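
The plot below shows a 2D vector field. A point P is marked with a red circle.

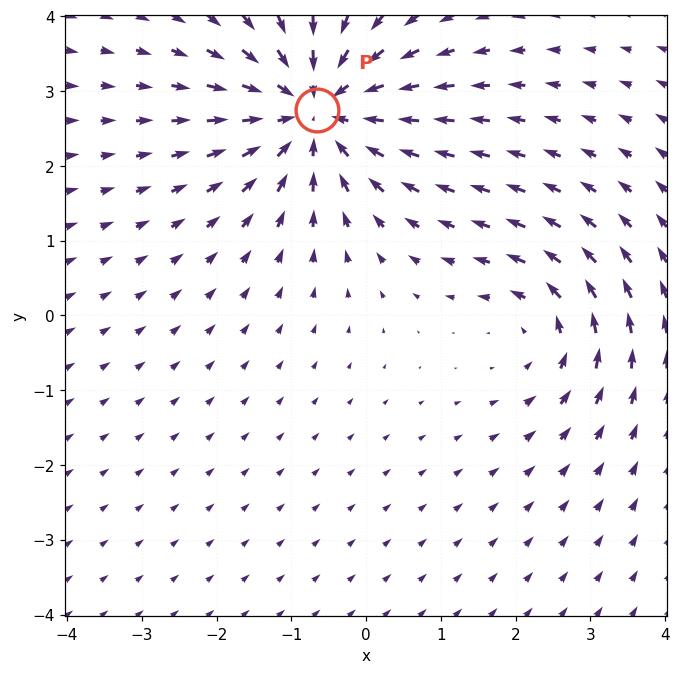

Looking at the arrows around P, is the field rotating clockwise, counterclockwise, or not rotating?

not rotating

Near P at (-0.7, 2.7) the arrows show no circulation. The curl there is ≈0.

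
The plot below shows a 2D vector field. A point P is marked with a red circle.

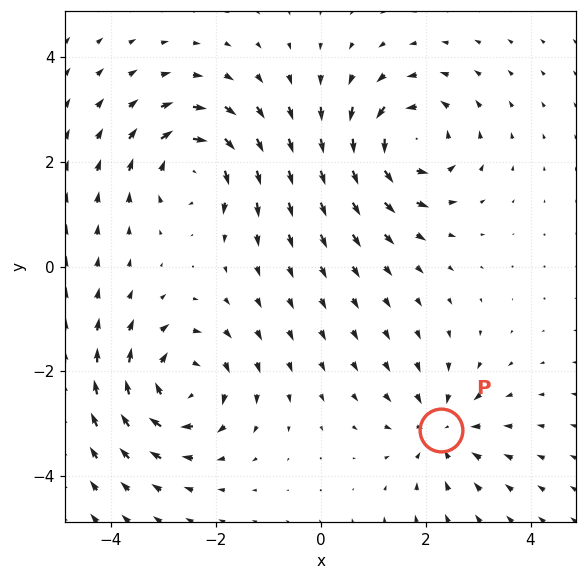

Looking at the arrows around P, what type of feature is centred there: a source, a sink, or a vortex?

sink

At P (2.3, -3.1) the arrows converge inward. Divergence about -4, curl ≈0 — negative divergence with near-zero curl is a sink.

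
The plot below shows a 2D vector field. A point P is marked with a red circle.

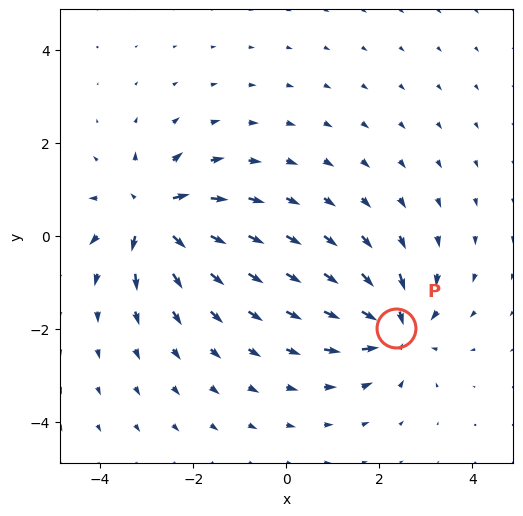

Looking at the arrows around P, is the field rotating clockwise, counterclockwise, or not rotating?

not rotating

Near P at (2.4, -2.0) the arrows show no circulation. The curl there is ≈0.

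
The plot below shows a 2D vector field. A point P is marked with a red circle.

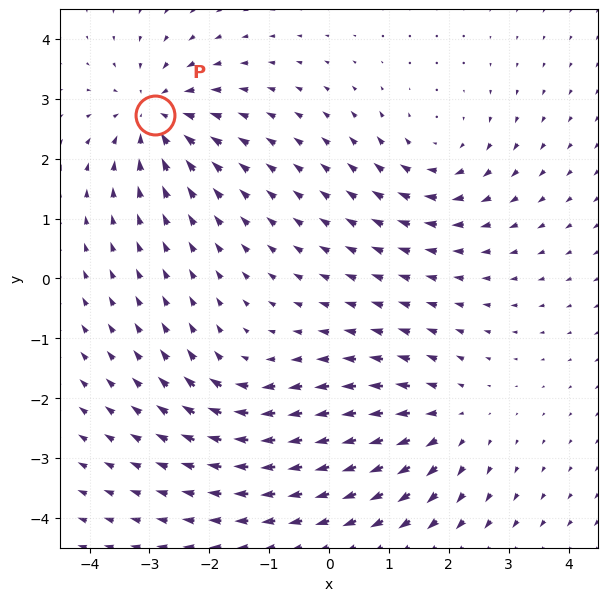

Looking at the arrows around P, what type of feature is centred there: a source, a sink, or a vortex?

At P (-2.9, 2.7) the arrows converge inward. Divergence about -6, curl ≈0 — negative divergence with near-zero curl is a sink.

sink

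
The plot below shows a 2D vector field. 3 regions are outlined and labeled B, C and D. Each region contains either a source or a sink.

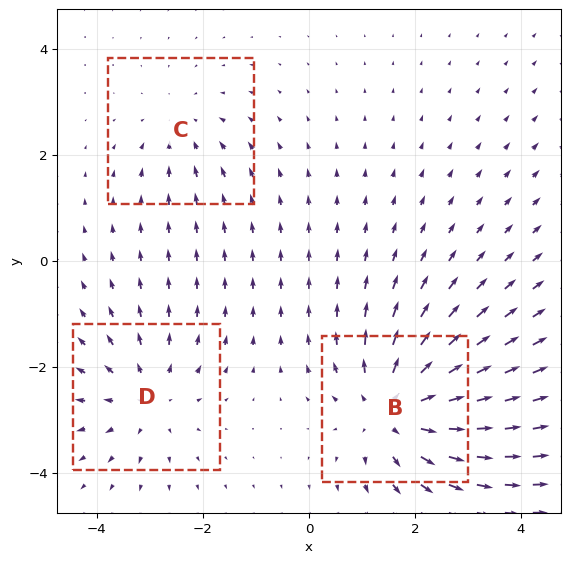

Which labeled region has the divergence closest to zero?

Divergence at each region's feature centre — B: about +4, C: about -2, D: about +3. Region C is closest to zero.

C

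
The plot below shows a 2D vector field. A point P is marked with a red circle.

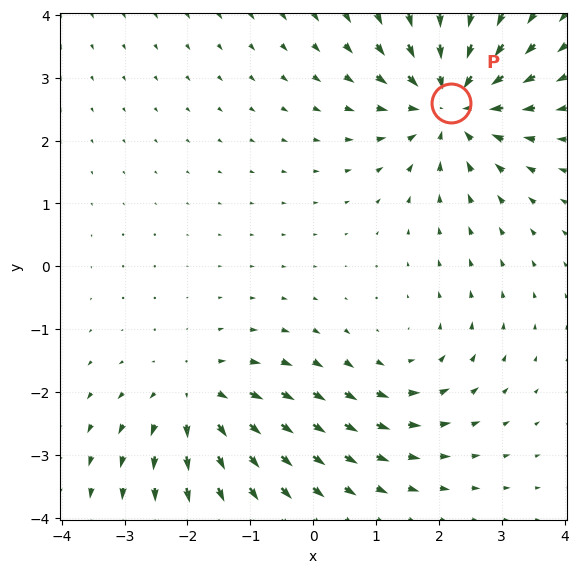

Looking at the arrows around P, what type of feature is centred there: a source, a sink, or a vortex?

sink

At P (2.2, 2.6) the arrows converge inward. Divergence about -5, curl ≈0 — negative divergence with near-zero curl is a sink.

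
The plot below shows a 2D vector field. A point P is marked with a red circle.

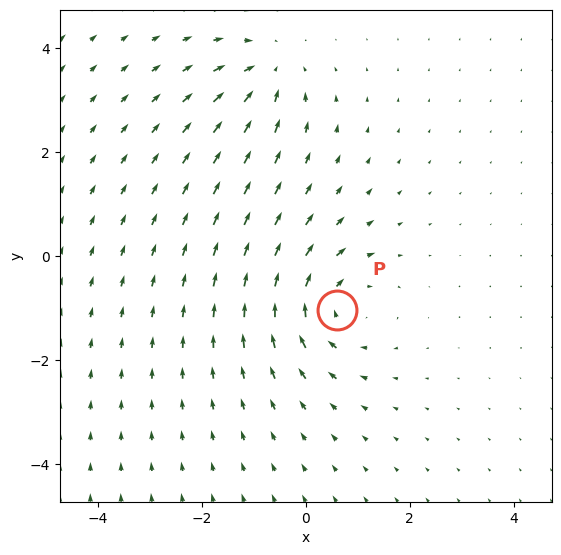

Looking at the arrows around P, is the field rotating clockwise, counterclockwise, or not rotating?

Near P at (0.6, -1.0) the arrows circulate clockwise. The curl (z-component) there is about -5; negative curl means clockwise rotation.

clockwise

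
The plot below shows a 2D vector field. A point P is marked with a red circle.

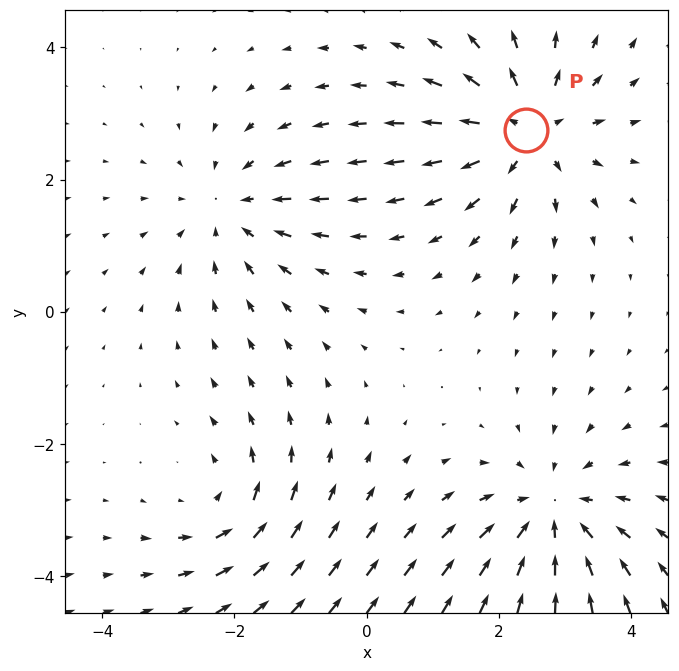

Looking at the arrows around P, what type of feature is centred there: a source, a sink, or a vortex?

At P (2.4, 2.8) the arrows spread outward. Divergence about +5, curl ≈0 — positive divergence with near-zero curl is a source.

source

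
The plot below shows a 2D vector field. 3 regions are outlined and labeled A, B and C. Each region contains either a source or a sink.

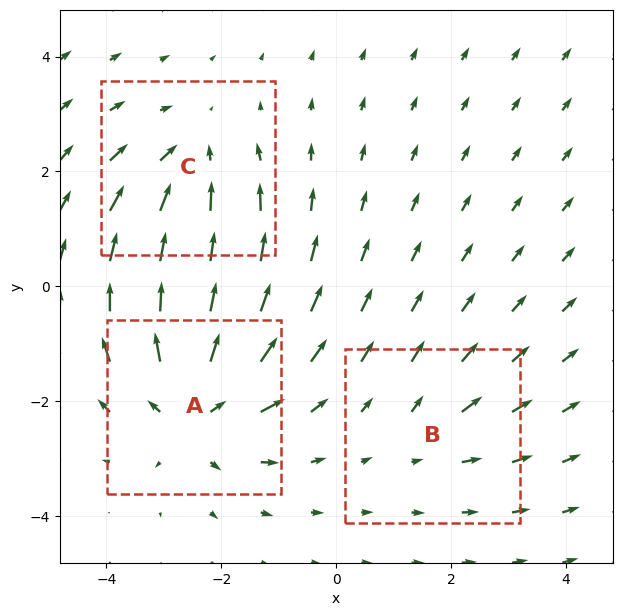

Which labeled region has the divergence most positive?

A

Divergence at each region's feature centre — A: about +5, B: about +2, C: about -3. Region A is most positive.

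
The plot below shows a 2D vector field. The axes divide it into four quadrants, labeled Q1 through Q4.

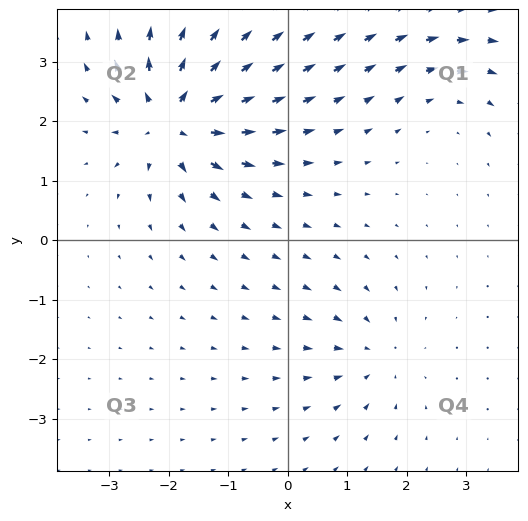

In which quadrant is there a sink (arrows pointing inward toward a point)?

The sink sits at approximately (1.4, -2.0), which lies in quadrant Q4. The divergence there is about -3, negative as expected for a sink.

Q4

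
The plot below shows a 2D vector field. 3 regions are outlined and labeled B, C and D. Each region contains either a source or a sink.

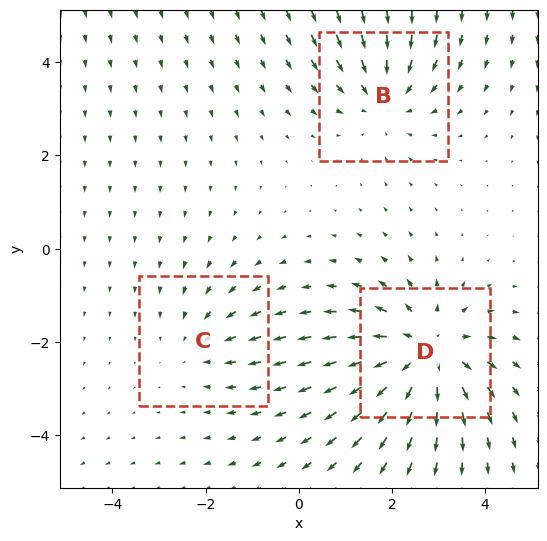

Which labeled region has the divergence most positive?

Divergence at each region's feature centre — B: about -3, C: about -2, D: about +4. Region D is most positive.

D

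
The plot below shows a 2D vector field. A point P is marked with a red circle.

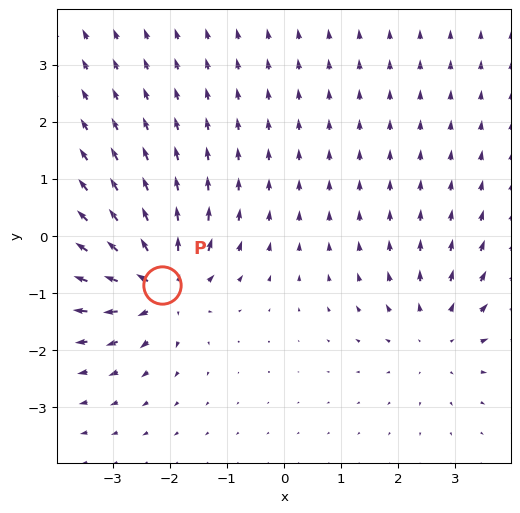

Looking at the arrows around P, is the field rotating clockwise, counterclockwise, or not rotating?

Near P at (-2.1, -0.9) the arrows show no circulation. The curl there is ≈0.

not rotating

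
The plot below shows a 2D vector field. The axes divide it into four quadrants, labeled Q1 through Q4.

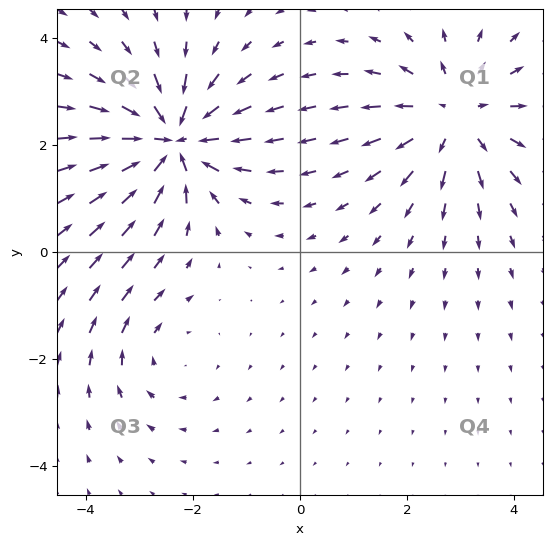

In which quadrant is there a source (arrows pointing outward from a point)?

Q1

The source sits at approximately (2.9, 2.6), which lies in quadrant Q1. The divergence there is about +4, positive as expected for a source.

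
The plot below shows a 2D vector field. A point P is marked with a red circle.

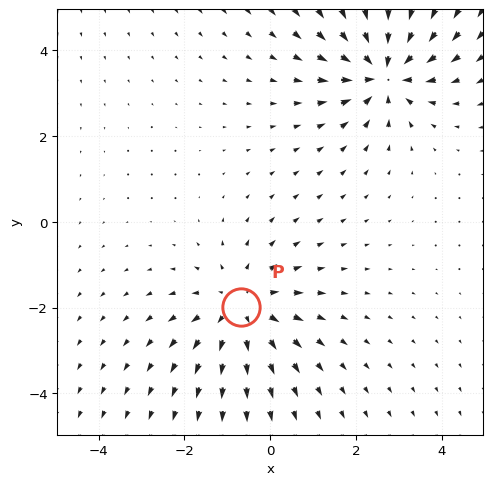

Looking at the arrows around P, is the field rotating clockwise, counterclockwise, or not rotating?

Near P at (-0.7, -2.0) the arrows show no circulation. The curl there is ≈0.

not rotating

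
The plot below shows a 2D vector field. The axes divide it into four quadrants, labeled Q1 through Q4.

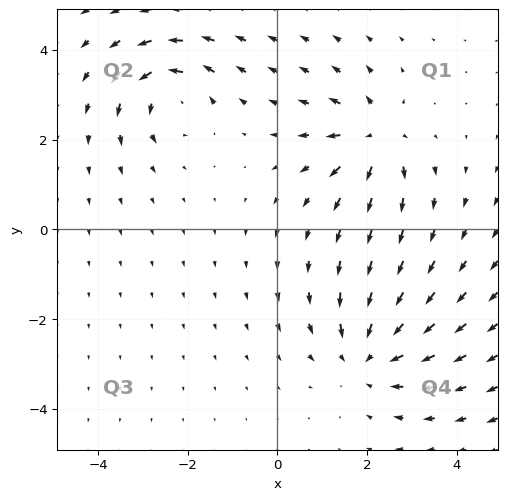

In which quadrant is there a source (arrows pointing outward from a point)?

The source sits at approximately (2.2, 2.1), which lies in quadrant Q1. The divergence there is about +5, positive as expected for a source.

Q1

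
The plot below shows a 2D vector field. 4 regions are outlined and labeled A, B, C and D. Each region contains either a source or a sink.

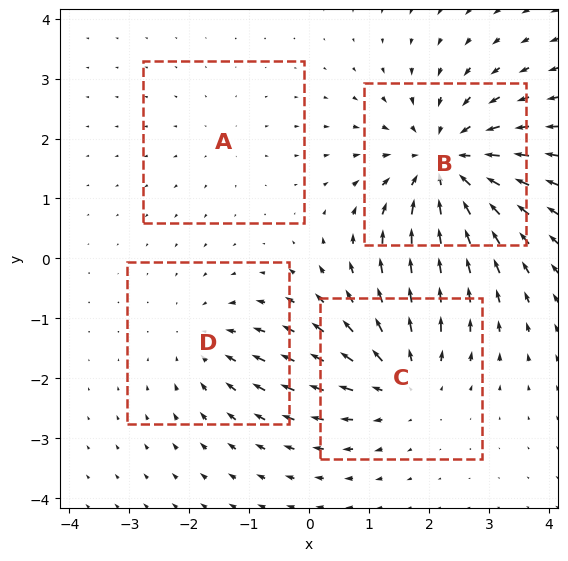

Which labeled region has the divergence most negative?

Divergence at each region's feature centre — A: about +2, B: about -6, C: about +4, D: about -3. Region B is most negative.

B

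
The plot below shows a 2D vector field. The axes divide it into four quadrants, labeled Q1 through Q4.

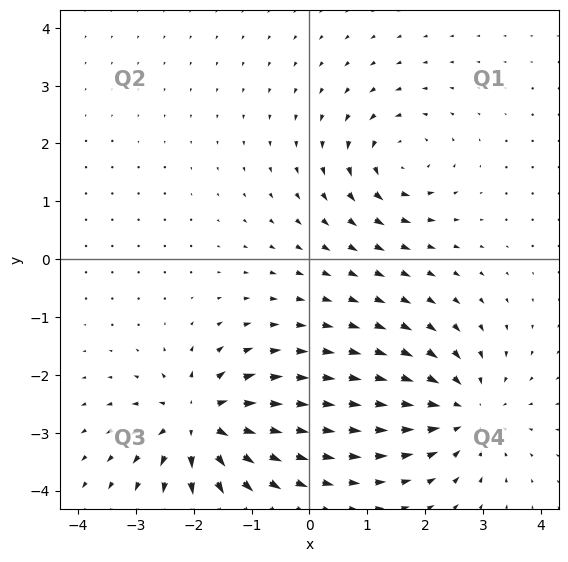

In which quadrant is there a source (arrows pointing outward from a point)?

Q3

The source sits at approximately (-1.9, -2.8), which lies in quadrant Q3. The divergence there is about +6, positive as expected for a source.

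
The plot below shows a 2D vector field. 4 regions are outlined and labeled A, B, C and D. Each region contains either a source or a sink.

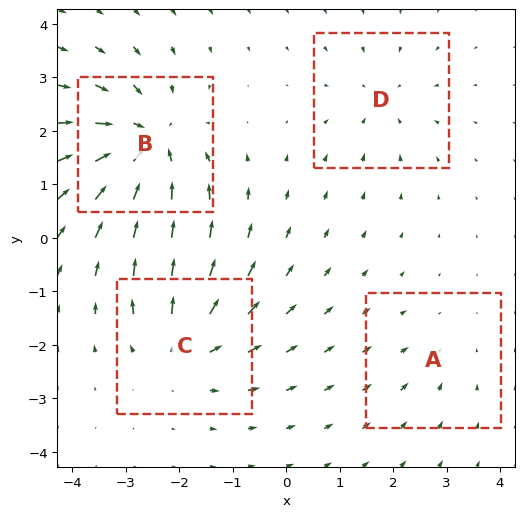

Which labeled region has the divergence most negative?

B

Divergence at each region's feature centre — A: about -2, B: about -7, C: about +5, D: about -3. Region B is most negative.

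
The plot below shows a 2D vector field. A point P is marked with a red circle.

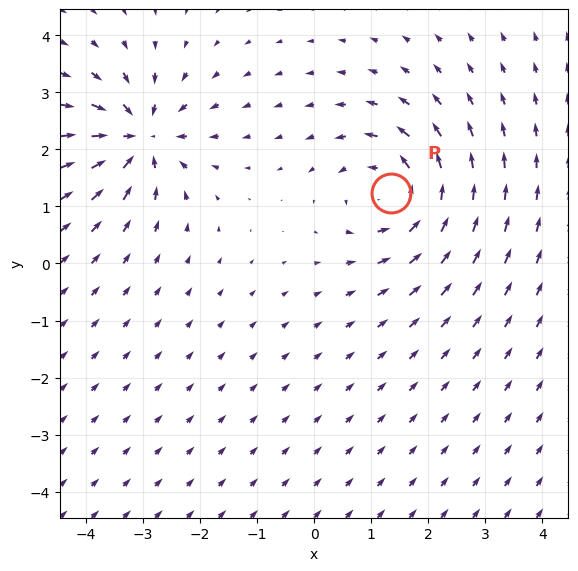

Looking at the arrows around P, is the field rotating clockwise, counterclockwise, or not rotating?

counterclockwise

Near P at (1.4, 1.2) the arrows circulate counterclockwise. The curl (z-component) there is about +5; positive curl means counterclockwise rotation.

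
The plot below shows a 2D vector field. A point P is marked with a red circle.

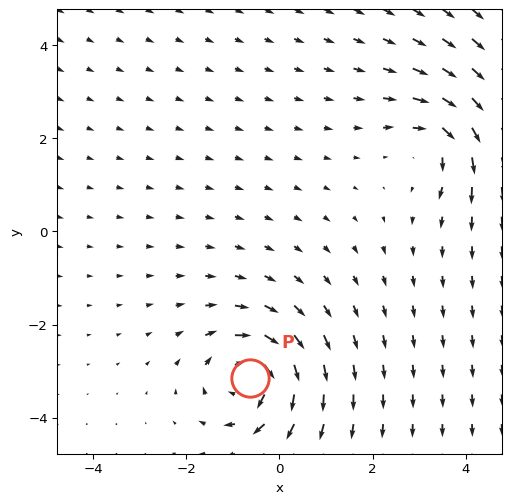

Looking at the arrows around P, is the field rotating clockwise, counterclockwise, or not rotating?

Near P at (-0.6, -3.2) the arrows circulate clockwise. The curl (z-component) there is about -5; negative curl means clockwise rotation.

clockwise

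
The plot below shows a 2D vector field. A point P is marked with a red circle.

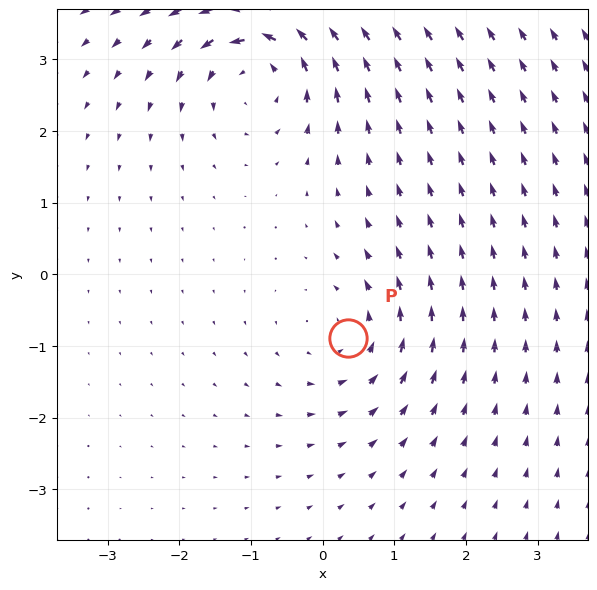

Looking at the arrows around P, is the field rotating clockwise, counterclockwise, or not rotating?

counterclockwise

Near P at (0.3, -0.9) the arrows circulate counterclockwise. The curl (z-component) there is about +3; positive curl means counterclockwise rotation.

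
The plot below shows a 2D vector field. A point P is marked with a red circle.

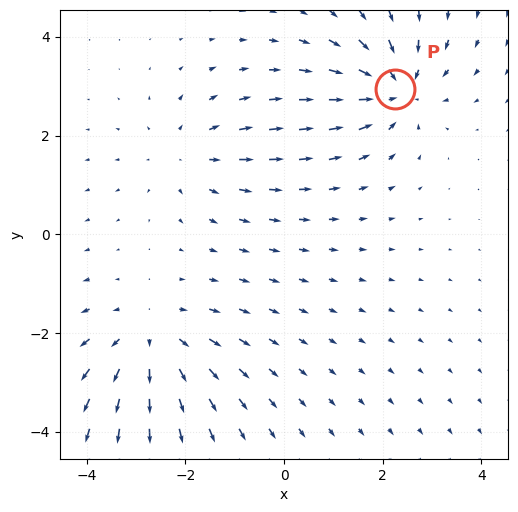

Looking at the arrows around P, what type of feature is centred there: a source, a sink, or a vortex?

At P (2.3, 2.9) the arrows converge inward. Divergence about -5, curl ≈0 — negative divergence with near-zero curl is a sink.

sink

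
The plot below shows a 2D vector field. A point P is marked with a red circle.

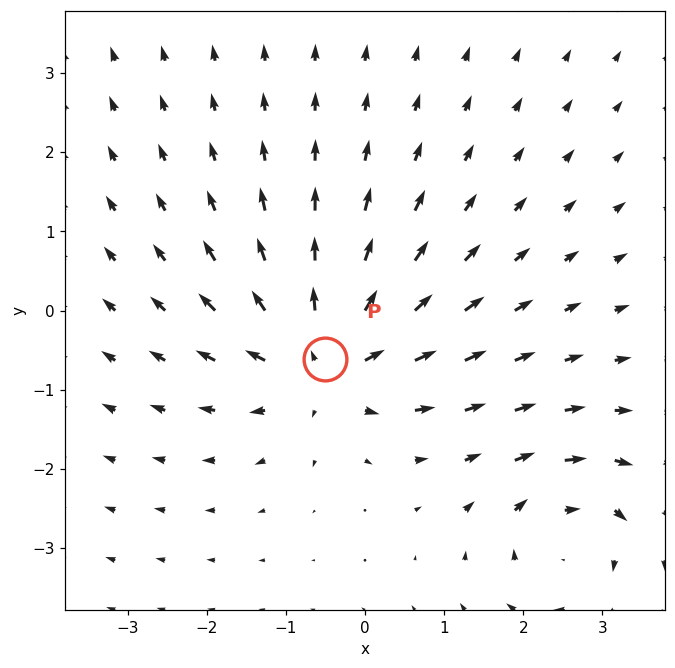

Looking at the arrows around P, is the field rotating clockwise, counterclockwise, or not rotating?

not rotating

Near P at (-0.5, -0.6) the arrows show no circulation. The curl there is ≈0.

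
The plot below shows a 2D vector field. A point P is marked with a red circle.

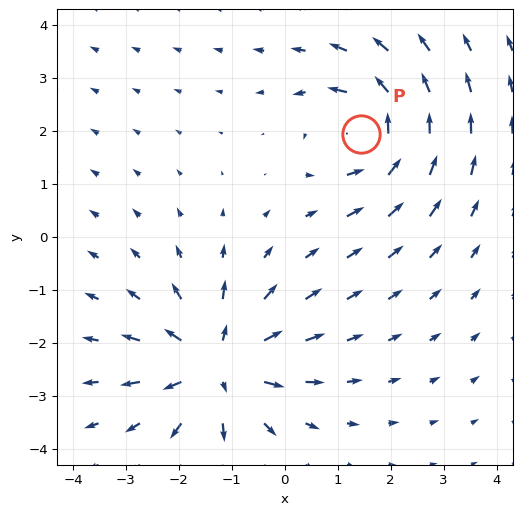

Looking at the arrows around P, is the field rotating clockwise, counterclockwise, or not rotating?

Near P at (1.4, 1.9) the arrows circulate counterclockwise. The curl (z-component) there is about +4; positive curl means counterclockwise rotation.

counterclockwise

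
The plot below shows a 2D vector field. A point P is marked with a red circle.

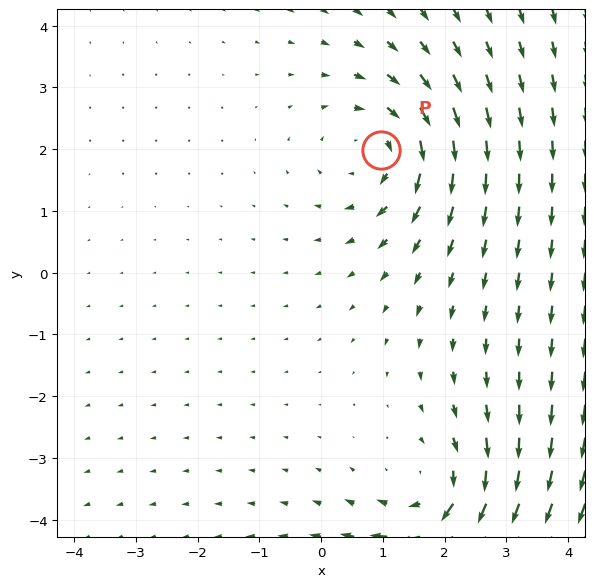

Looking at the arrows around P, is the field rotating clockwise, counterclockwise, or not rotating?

Near P at (1.0, 2.0) the arrows circulate clockwise. The curl (z-component) there is about -3; negative curl means clockwise rotation.

clockwise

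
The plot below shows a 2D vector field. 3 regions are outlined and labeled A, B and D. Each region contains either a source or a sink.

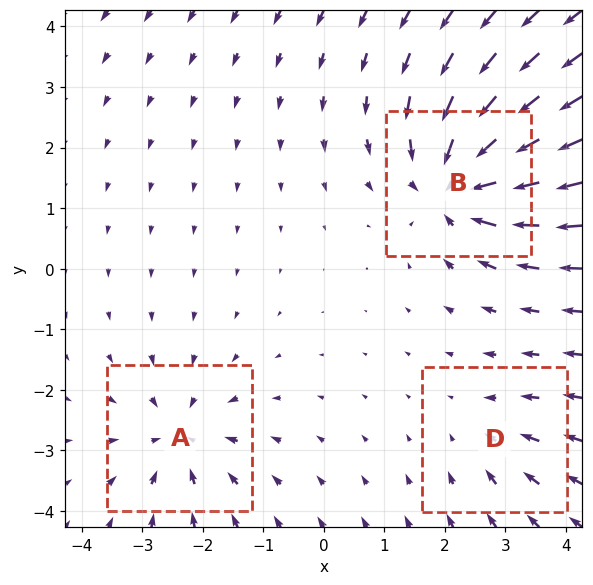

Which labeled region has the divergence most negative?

B

Divergence at each region's feature centre — A: about -4, B: about -6, D: about -2. Region B is most negative.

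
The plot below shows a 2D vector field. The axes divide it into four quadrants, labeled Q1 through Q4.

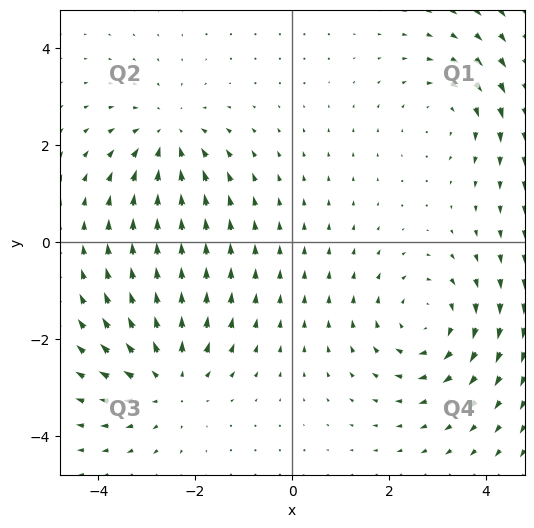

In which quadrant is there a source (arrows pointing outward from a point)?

Q3

The source sits at approximately (-2.5, -2.9), which lies in quadrant Q3. The divergence there is about +4, positive as expected for a source.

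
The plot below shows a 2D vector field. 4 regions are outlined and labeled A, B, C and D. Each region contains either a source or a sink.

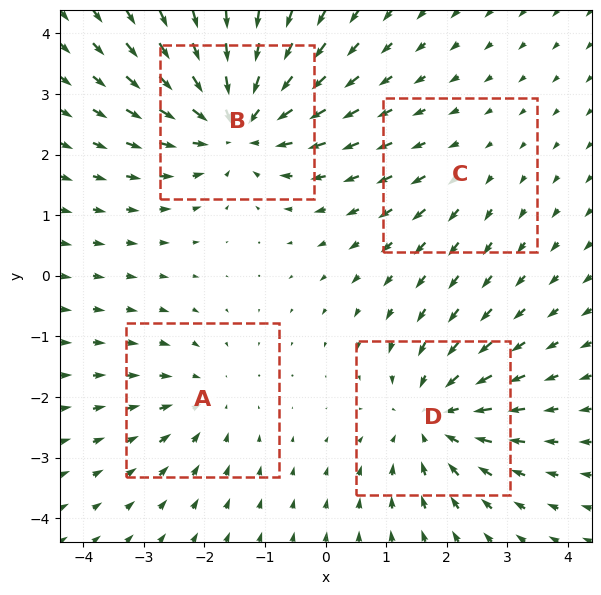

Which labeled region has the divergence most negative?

B

Divergence at each region's feature centre — A: about -3, B: about -6, C: about +2, D: about -5. Region B is most negative.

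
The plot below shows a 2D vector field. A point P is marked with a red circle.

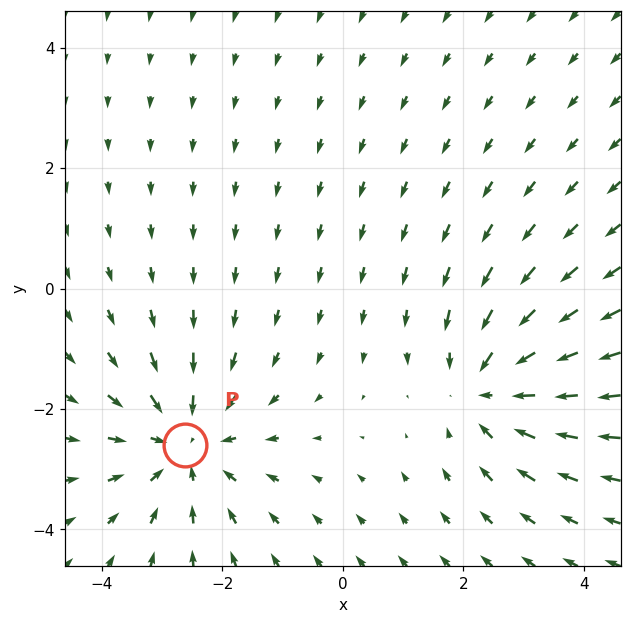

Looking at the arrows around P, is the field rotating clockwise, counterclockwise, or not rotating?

not rotating

Near P at (-2.6, -2.6) the arrows show no circulation. The curl there is ≈0.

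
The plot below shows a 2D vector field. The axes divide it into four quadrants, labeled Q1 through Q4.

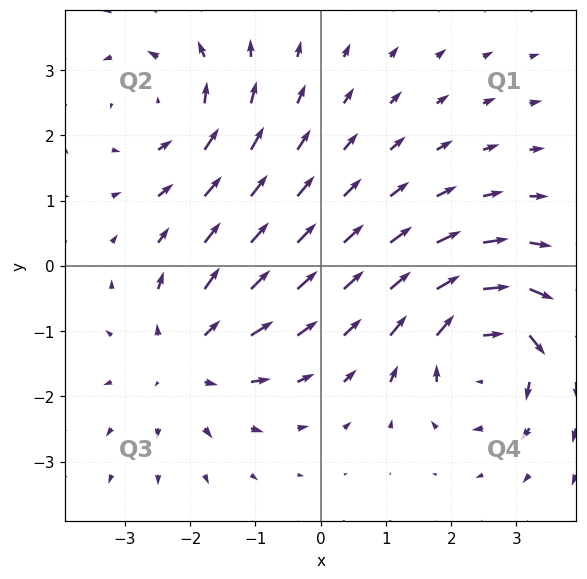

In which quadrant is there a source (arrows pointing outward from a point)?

Q3

The source sits at approximately (-2.1, -1.4), which lies in quadrant Q3. The divergence there is about +4, positive as expected for a source.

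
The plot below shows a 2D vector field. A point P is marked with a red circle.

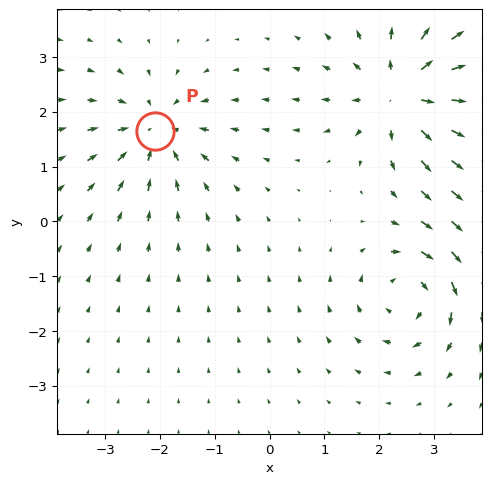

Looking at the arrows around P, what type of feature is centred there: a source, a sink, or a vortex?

sink

At P (-2.1, 1.6) the arrows converge inward. Divergence about -4, curl ≈0 — negative divergence with near-zero curl is a sink.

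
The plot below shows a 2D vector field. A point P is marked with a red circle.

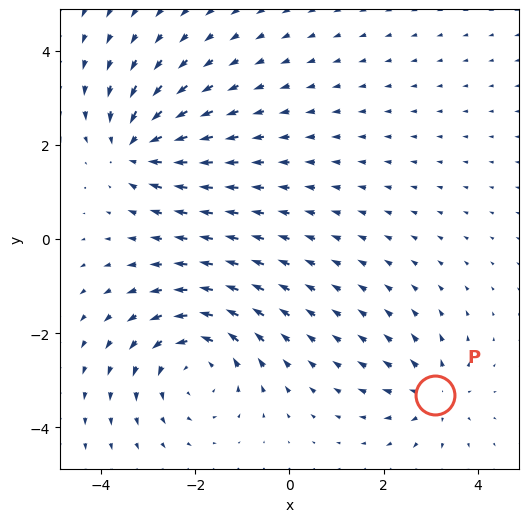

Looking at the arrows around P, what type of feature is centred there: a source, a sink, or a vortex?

At P (3.1, -3.3) the arrows spread outward. Divergence about +3, curl ≈0 — positive divergence with near-zero curl is a source.

source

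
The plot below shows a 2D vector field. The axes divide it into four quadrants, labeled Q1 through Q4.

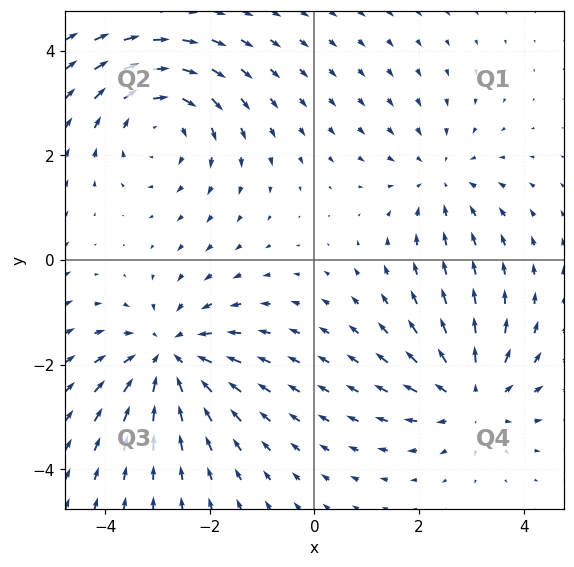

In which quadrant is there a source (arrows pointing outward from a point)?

Q4

The source sits at approximately (3.0, -2.6), which lies in quadrant Q4. The divergence there is about +4, positive as expected for a source.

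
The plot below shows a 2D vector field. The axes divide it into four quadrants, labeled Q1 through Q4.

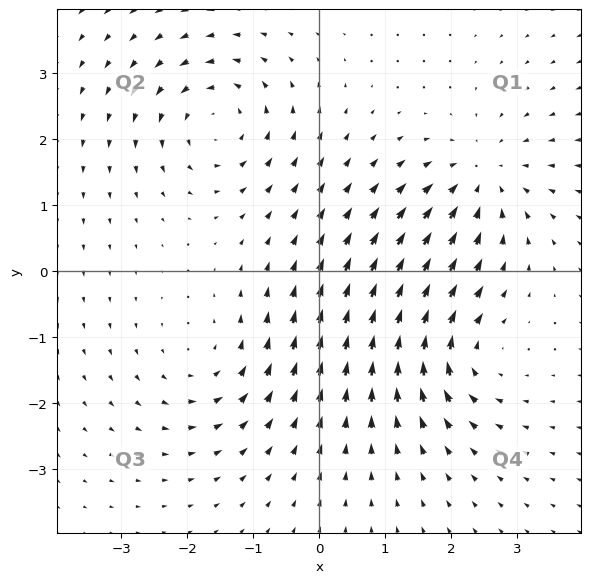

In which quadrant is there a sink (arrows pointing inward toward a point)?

Q1

The sink sits at approximately (2.5, 1.4), which lies in quadrant Q1. The divergence there is about -5, negative as expected for a sink.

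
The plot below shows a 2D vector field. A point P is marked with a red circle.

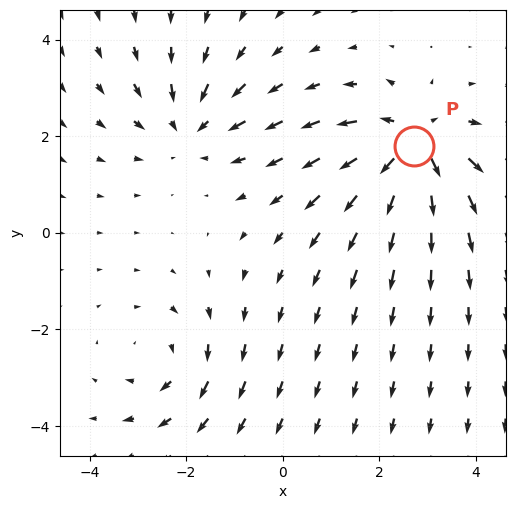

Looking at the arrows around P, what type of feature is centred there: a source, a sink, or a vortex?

source

At P (2.7, 1.8) the arrows spread outward. Divergence about +6, curl ≈0 — positive divergence with near-zero curl is a source.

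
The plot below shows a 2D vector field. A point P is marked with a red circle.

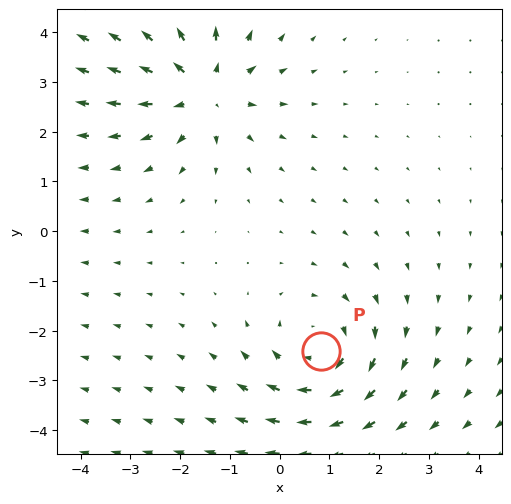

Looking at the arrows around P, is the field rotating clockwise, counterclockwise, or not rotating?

clockwise

Near P at (0.8, -2.4) the arrows circulate clockwise. The curl (z-component) there is about -4; negative curl means clockwise rotation.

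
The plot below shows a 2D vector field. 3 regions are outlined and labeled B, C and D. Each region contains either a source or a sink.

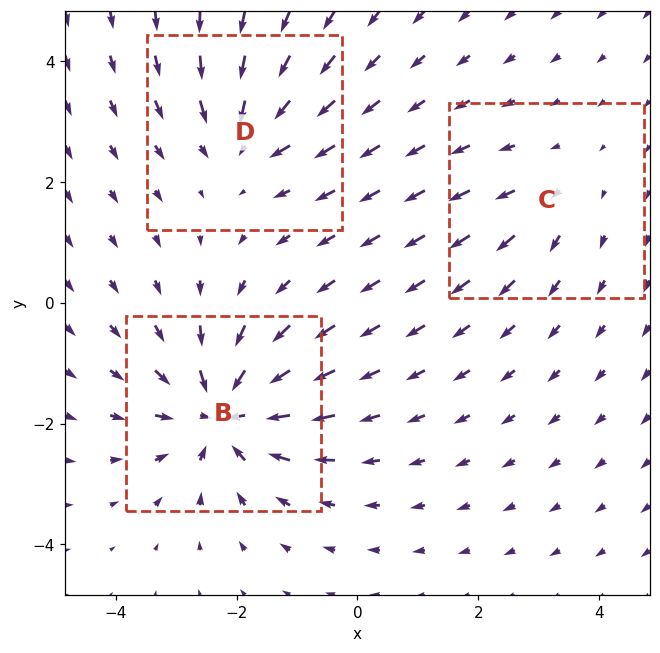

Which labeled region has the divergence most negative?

B

Divergence at each region's feature centre — B: about -5, C: about +2, D: about -3. Region B is most negative.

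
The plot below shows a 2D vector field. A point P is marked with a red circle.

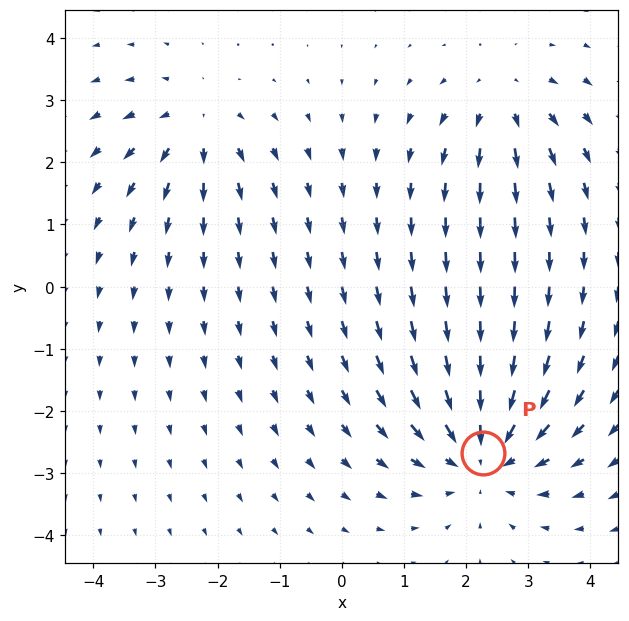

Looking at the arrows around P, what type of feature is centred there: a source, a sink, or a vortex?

sink

At P (2.3, -2.7) the arrows converge inward. Divergence about -4, curl ≈0 — negative divergence with near-zero curl is a sink.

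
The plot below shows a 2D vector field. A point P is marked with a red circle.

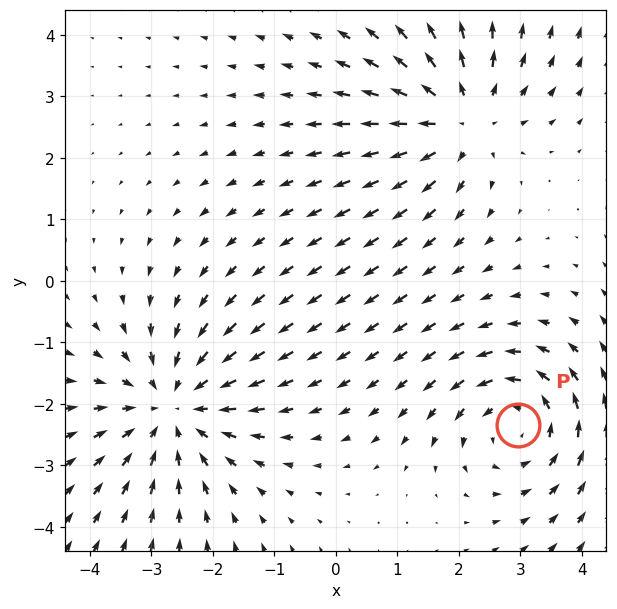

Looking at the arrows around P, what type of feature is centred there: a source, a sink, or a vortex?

vortex

At P (3.0, -2.3) the arrows circulate counterclockwise. Divergence ≈0, curl about +4 — near-zero divergence with nonzero curl is a vortex.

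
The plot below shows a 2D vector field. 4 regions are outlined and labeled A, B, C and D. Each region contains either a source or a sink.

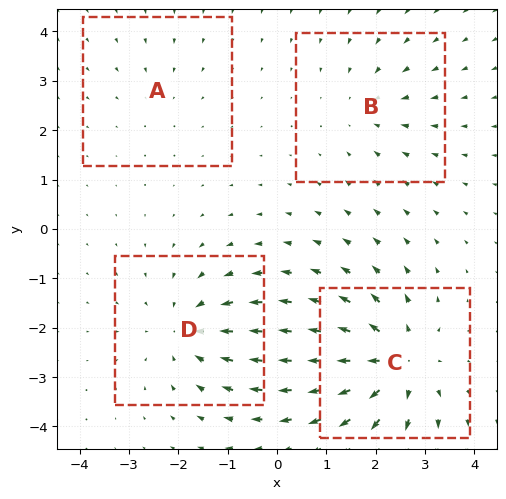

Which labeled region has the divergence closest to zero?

Divergence at each region's feature centre — A: about -2, B: about -3, C: about +6, D: about -5. Region A is closest to zero.

A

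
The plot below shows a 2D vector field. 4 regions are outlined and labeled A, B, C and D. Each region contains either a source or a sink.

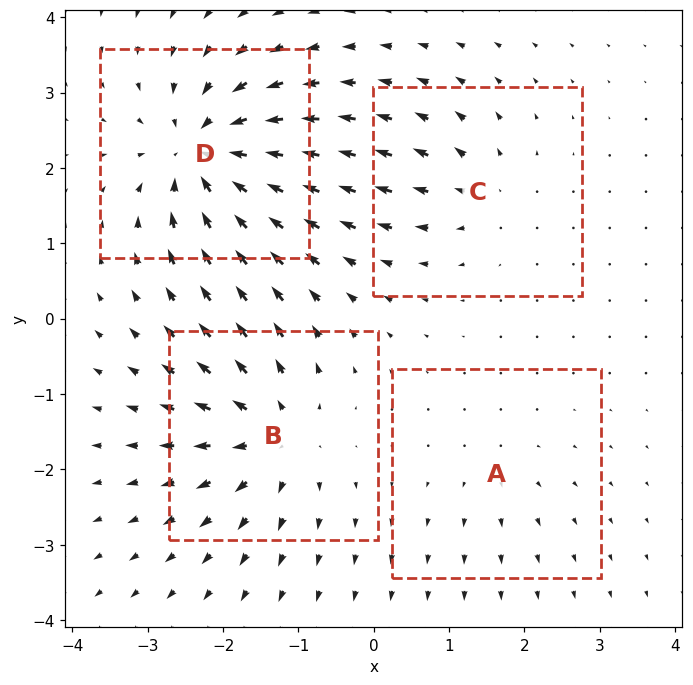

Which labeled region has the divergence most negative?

Divergence at each region's feature centre — A: about +2, B: about +6, C: about +4, D: about -8. Region D is most negative.

D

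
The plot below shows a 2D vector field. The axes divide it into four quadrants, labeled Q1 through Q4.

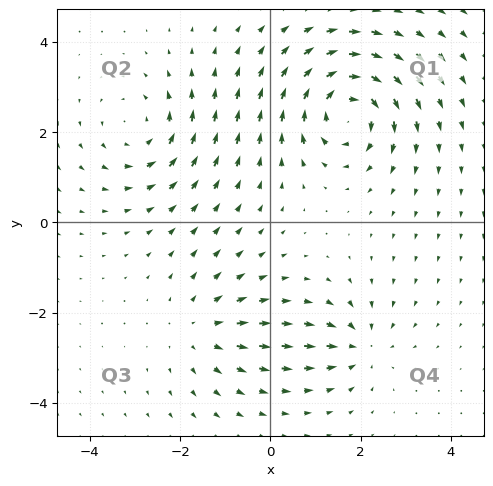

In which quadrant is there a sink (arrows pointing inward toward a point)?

Q4

The sink sits at approximately (2.0, -2.7), which lies in quadrant Q4. The divergence there is about -4, negative as expected for a sink.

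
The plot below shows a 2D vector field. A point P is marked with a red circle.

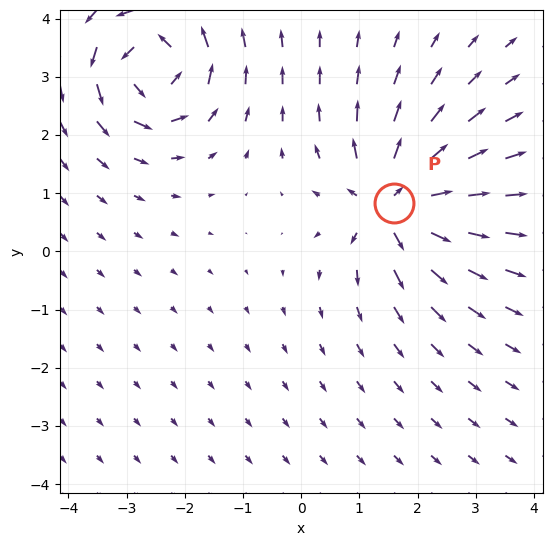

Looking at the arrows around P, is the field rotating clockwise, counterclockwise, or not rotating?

Near P at (1.6, 0.8) the arrows show no circulation. The curl there is ≈0.

not rotating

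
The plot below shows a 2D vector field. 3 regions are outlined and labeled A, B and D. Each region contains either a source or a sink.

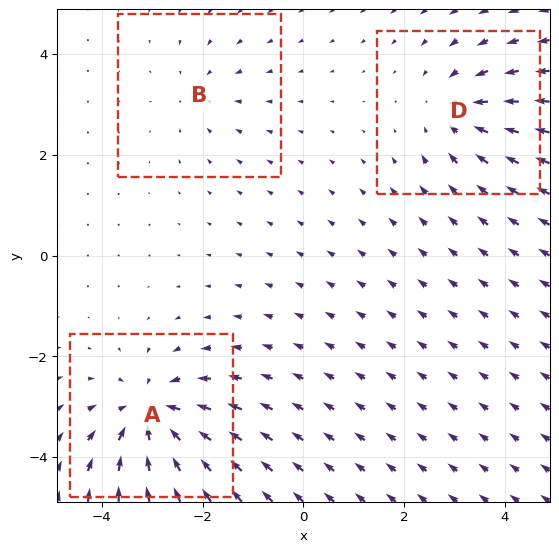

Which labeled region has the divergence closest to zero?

B

Divergence at each region's feature centre — A: about -5, B: about -2, D: about -3. Region B is closest to zero.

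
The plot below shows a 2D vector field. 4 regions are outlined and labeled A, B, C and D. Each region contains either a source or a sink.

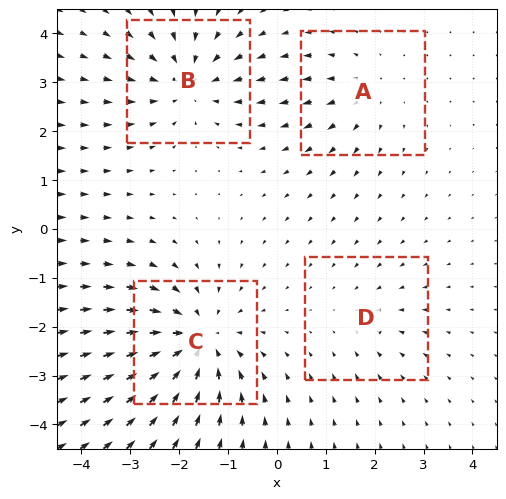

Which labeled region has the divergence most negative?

Divergence at each region's feature centre — A: about +3, B: about -5, C: about -6, D: about -2. Region C is most negative.

C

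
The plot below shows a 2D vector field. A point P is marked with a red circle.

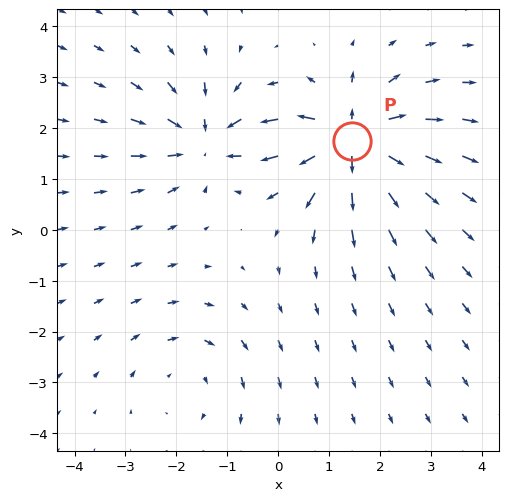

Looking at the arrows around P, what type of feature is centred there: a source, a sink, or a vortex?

At P (1.5, 1.7) the arrows spread outward. Divergence about +6, curl ≈0 — positive divergence with near-zero curl is a source.

source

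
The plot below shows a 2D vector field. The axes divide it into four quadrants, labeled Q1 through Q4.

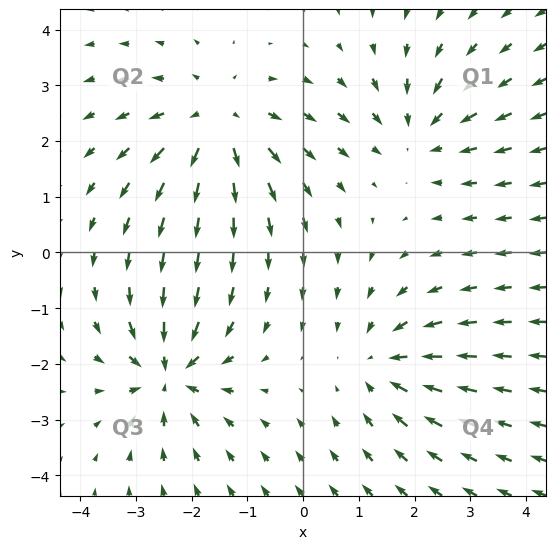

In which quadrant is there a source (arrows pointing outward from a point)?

The source sits at approximately (-1.5, 2.3), which lies in quadrant Q2. The divergence there is about +4, positive as expected for a source.

Q2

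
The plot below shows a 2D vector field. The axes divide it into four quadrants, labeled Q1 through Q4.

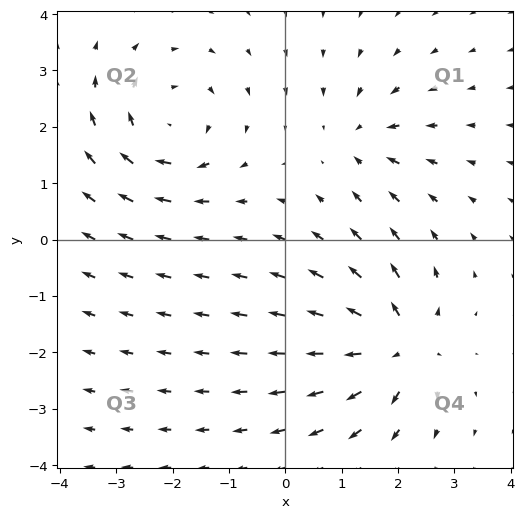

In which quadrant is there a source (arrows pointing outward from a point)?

Q4

The source sits at approximately (2.0, -1.9), which lies in quadrant Q4. The divergence there is about +6, positive as expected for a source.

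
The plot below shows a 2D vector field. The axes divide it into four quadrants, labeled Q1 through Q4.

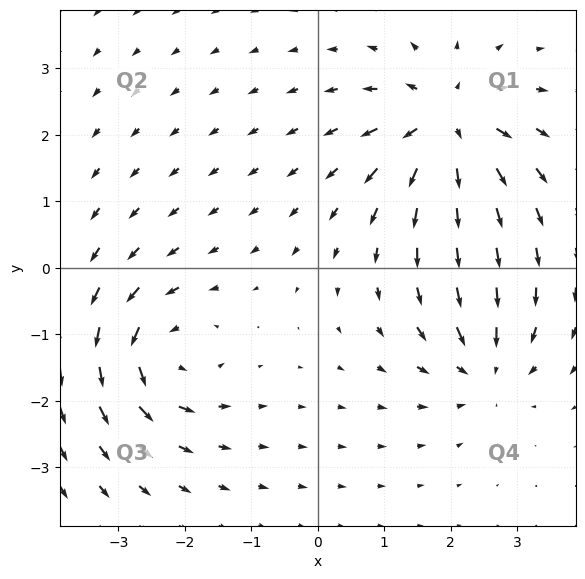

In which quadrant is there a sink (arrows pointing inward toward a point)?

The sink sits at approximately (2.5, -1.5), which lies in quadrant Q4. The divergence there is about -4, negative as expected for a sink.

Q4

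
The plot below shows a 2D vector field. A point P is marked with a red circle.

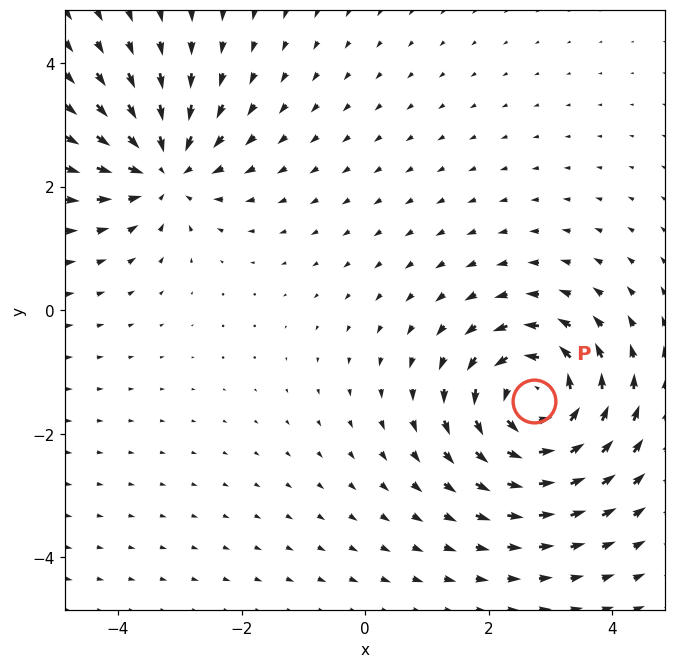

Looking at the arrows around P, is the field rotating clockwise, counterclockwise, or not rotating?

Near P at (2.7, -1.5) the arrows circulate counterclockwise. The curl (z-component) there is about +5; positive curl means counterclockwise rotation.

counterclockwise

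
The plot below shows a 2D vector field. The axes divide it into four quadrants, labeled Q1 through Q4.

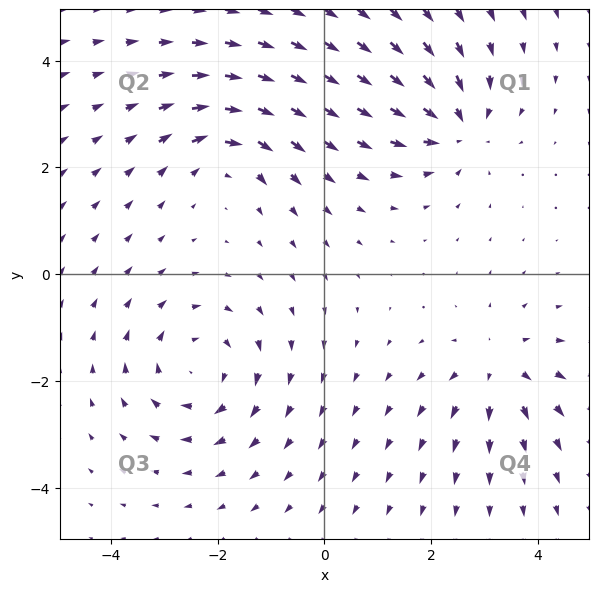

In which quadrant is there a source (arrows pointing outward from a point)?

The source sits at approximately (3.3, -1.8), which lies in quadrant Q4. The divergence there is about +3, positive as expected for a source.

Q4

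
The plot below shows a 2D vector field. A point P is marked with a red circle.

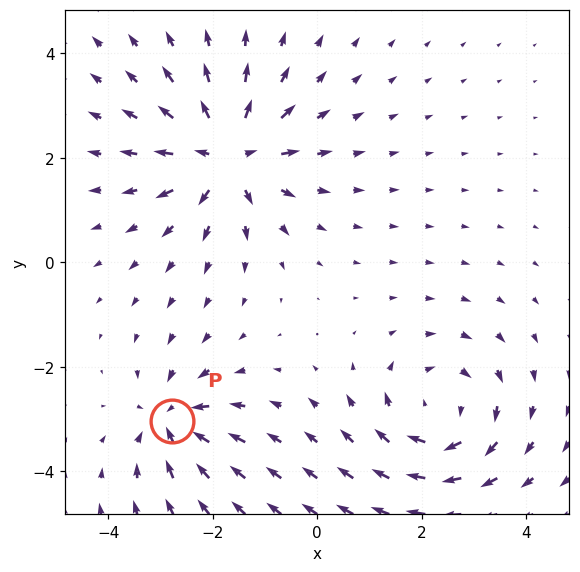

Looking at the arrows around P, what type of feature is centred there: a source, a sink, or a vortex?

At P (-2.8, -3.0) the arrows converge inward. Divergence about -4, curl ≈0 — negative divergence with near-zero curl is a sink.

sink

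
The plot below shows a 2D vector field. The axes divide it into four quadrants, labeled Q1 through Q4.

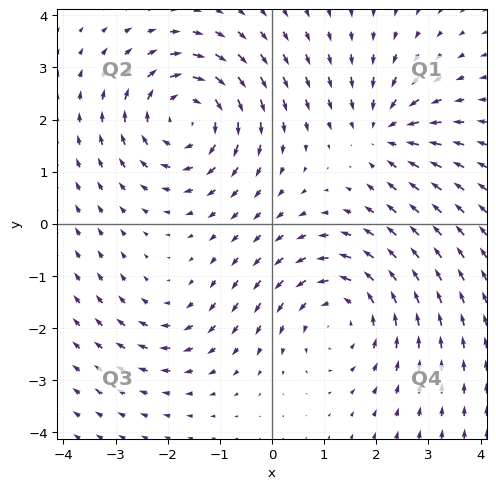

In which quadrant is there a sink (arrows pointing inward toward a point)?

Q1

The sink sits at approximately (2.2, 1.8), which lies in quadrant Q1. The divergence there is about -4, negative as expected for a sink.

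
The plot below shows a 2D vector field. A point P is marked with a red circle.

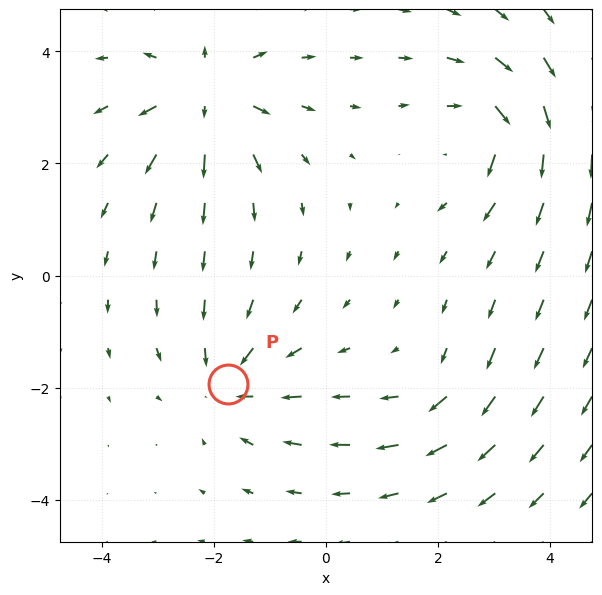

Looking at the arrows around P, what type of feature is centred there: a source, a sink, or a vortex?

At P (-1.7, -1.9) the arrows converge inward. Divergence about -4, curl ≈0 — negative divergence with near-zero curl is a sink.

sink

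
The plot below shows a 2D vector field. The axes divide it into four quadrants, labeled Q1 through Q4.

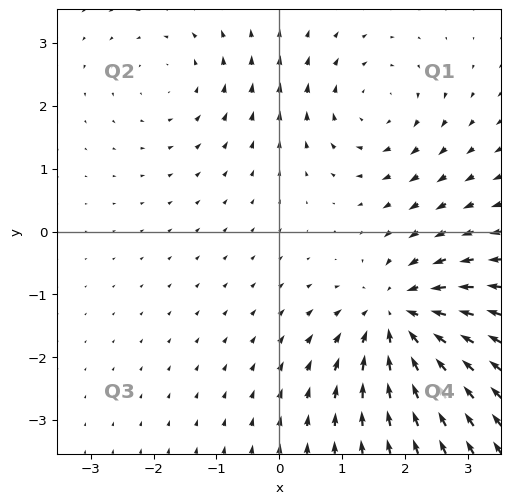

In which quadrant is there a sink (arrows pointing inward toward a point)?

The sink sits at approximately (1.9, -1.4), which lies in quadrant Q4. The divergence there is about -5, negative as expected for a sink.

Q4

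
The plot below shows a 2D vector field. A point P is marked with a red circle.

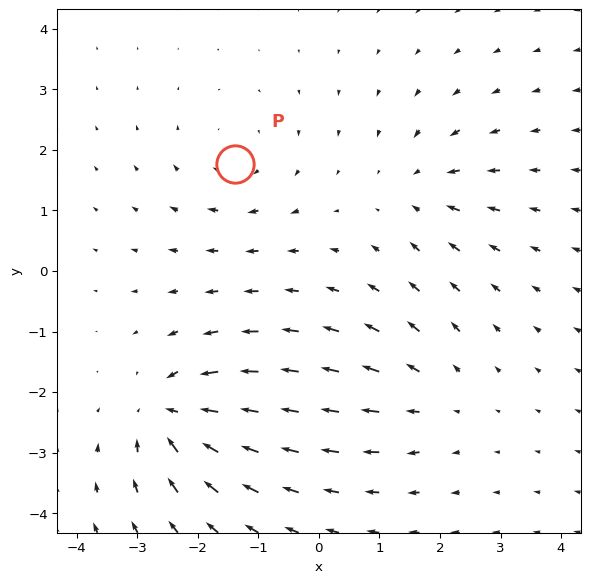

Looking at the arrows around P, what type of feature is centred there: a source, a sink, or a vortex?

At P (-1.4, 1.8) the arrows circulate clockwise. Divergence ≈0, curl about -3 — near-zero divergence with nonzero curl is a vortex.

vortex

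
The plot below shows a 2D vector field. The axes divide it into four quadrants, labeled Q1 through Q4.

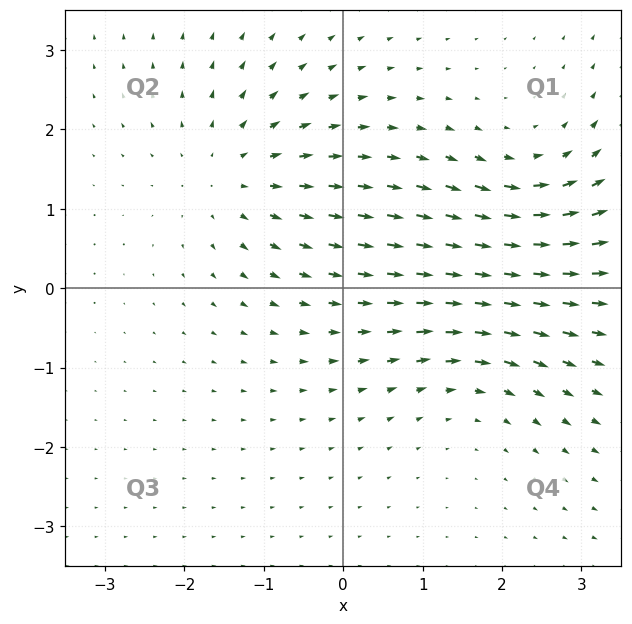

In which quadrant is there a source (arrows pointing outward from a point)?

The source sits at approximately (-1.4, 1.4), which lies in quadrant Q2. The divergence there is about +4, positive as expected for a source.

Q2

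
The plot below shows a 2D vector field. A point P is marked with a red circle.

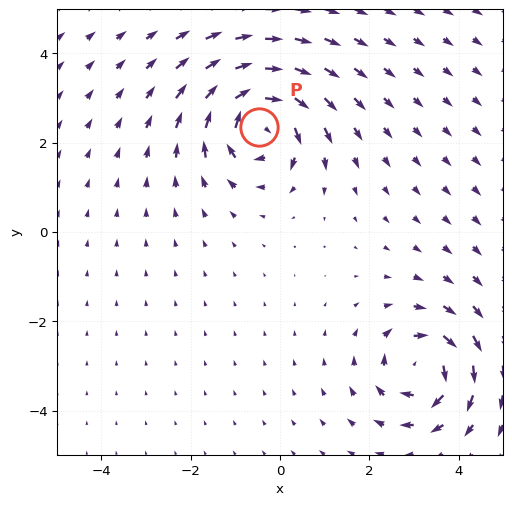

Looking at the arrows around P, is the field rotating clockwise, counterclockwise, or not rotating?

Near P at (-0.5, 2.4) the arrows circulate clockwise. The curl (z-component) there is about -6; negative curl means clockwise rotation.

clockwise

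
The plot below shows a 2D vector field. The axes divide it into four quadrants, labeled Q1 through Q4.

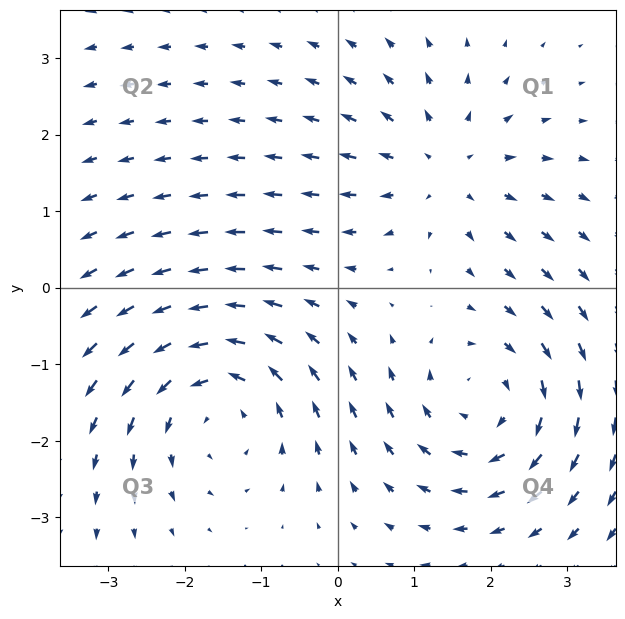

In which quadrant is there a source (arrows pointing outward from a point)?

Q1

The source sits at approximately (1.4, 1.6), which lies in quadrant Q1. The divergence there is about +3, positive as expected for a source.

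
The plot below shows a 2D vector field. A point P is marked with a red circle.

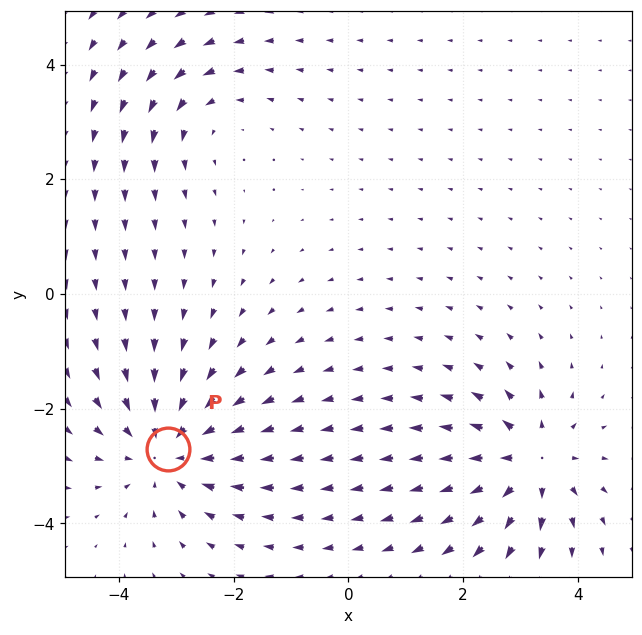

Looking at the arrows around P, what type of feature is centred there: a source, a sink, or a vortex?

At P (-3.2, -2.7) the arrows converge inward. Divergence about -4, curl ≈0 — negative divergence with near-zero curl is a sink.

sink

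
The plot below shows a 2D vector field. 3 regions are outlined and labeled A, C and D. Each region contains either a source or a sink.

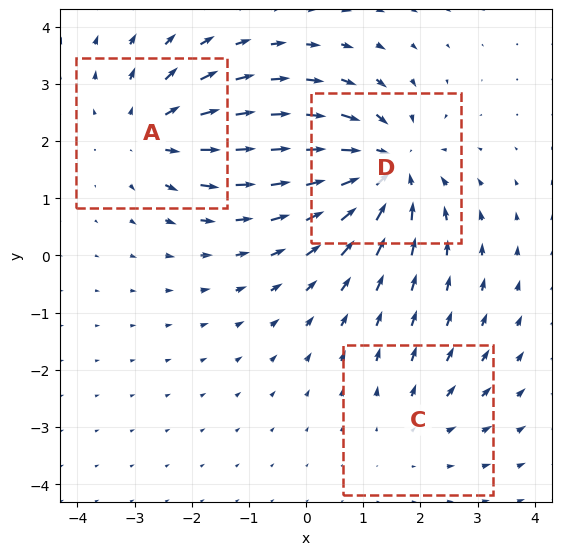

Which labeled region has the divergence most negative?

D

Divergence at each region's feature centre — A: about +3, C: about +2, D: about -4. Region D is most negative.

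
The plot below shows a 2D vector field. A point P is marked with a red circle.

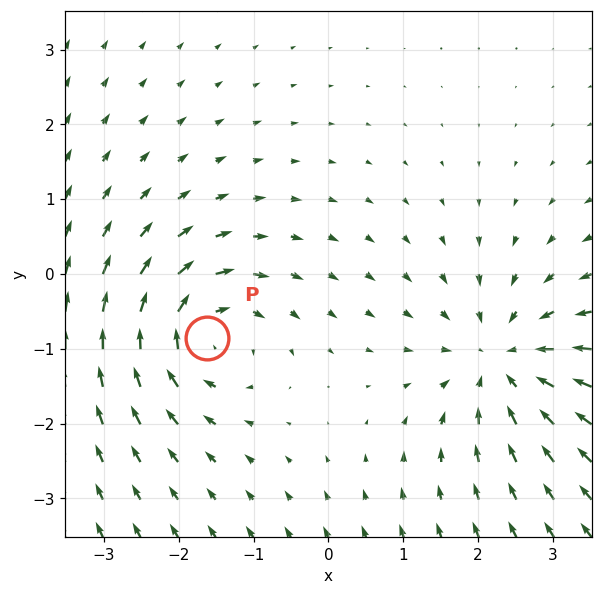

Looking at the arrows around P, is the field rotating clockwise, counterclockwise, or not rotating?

clockwise

Near P at (-1.6, -0.9) the arrows circulate clockwise. The curl (z-component) there is about -5; negative curl means clockwise rotation.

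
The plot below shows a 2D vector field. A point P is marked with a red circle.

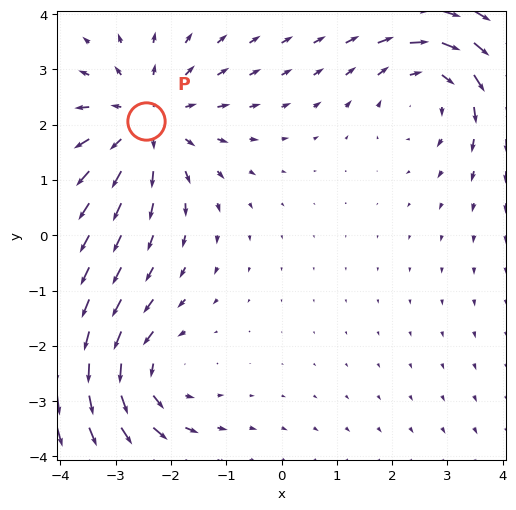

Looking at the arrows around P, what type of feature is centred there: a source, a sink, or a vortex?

At P (-2.4, 2.1) the arrows spread outward. Divergence about +3, curl ≈0 — positive divergence with near-zero curl is a source.

source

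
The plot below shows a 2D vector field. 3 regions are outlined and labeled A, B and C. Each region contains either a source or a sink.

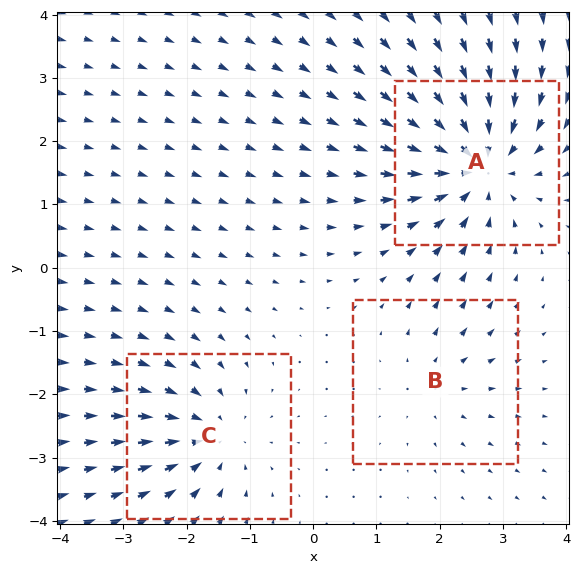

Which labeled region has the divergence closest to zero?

Divergence at each region's feature centre — A: about -6, B: about +2, C: about -4. Region B is closest to zero.

B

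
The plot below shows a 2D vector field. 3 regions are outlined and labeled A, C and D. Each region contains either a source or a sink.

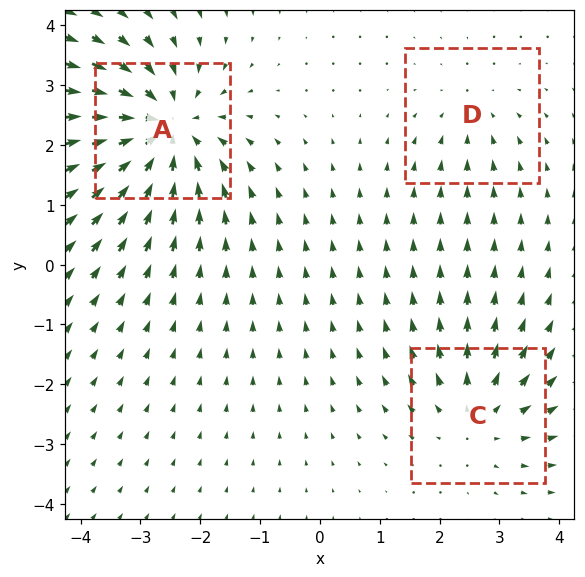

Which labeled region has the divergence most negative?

Divergence at each region's feature centre — A: about -5, C: about +3, D: about -2. Region A is most negative.

A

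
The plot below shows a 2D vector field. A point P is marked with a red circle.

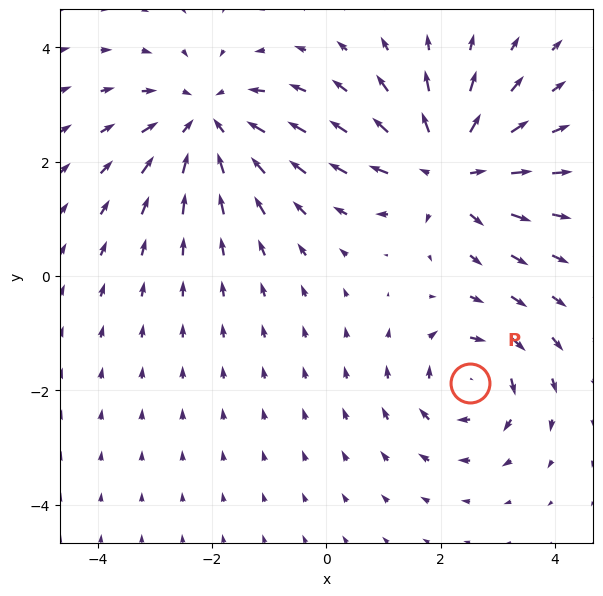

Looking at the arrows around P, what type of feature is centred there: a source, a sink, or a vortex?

At P (2.5, -1.9) the arrows circulate clockwise. Divergence ≈0, curl about -4 — near-zero divergence with nonzero curl is a vortex.

vortex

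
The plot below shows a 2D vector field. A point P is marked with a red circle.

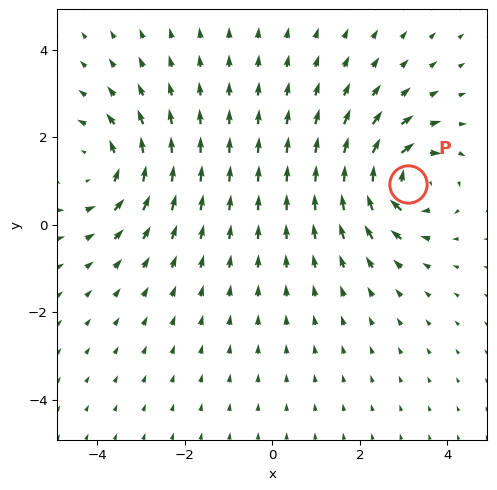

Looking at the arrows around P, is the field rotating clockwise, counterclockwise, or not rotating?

clockwise

Near P at (3.1, 0.9) the arrows circulate clockwise. The curl (z-component) there is about -6; negative curl means clockwise rotation.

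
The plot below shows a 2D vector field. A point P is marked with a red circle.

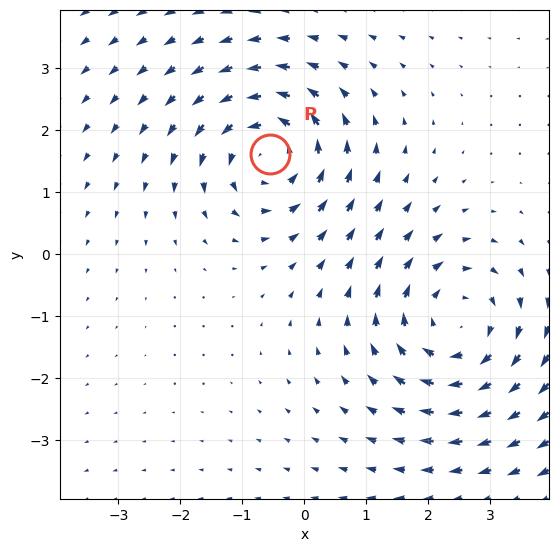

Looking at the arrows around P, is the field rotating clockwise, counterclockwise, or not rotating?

counterclockwise

Near P at (-0.6, 1.6) the arrows circulate counterclockwise. The curl (z-component) there is about +4; positive curl means counterclockwise rotation.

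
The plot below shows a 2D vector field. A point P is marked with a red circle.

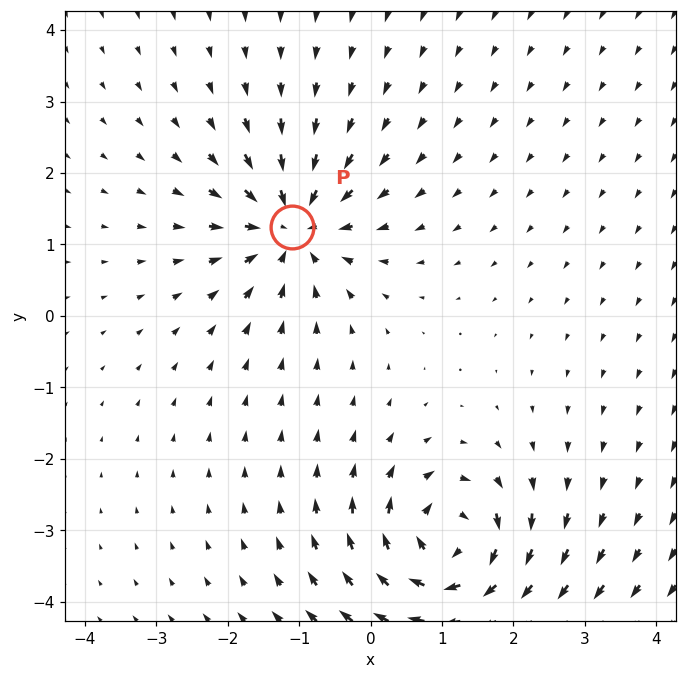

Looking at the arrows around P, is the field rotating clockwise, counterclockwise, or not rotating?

not rotating

Near P at (-1.1, 1.2) the arrows show no circulation. The curl there is ≈0.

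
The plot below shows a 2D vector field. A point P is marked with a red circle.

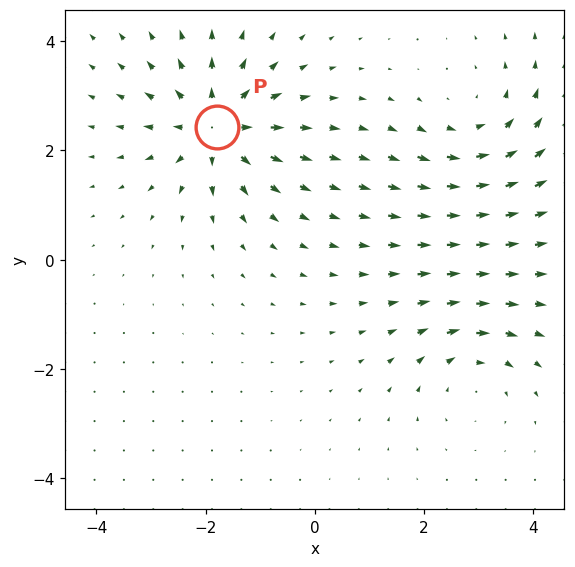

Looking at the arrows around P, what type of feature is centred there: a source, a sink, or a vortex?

At P (-1.8, 2.4) the arrows spread outward. Divergence about +5, curl ≈0 — positive divergence with near-zero curl is a source.

source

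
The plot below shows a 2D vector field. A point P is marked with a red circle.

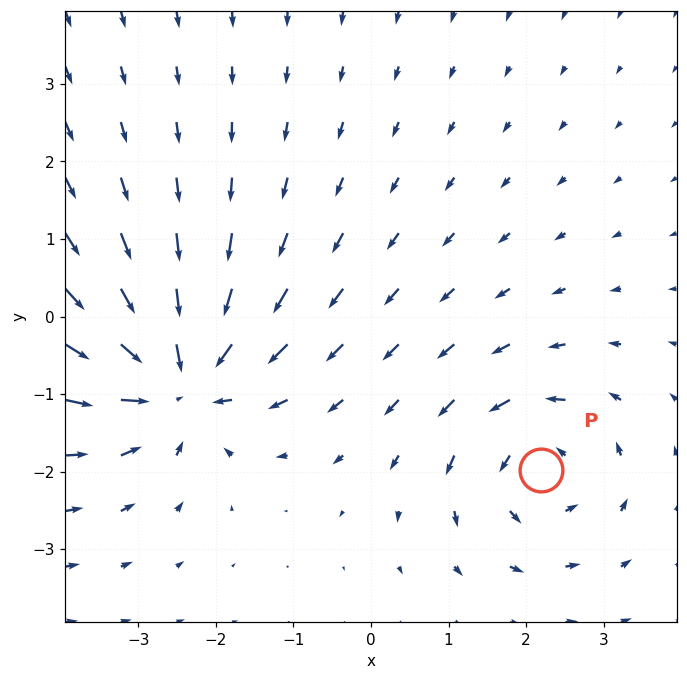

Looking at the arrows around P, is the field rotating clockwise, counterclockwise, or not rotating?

Near P at (2.2, -2.0) the arrows circulate counterclockwise. The curl (z-component) there is about +5; positive curl means counterclockwise rotation.

counterclockwise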